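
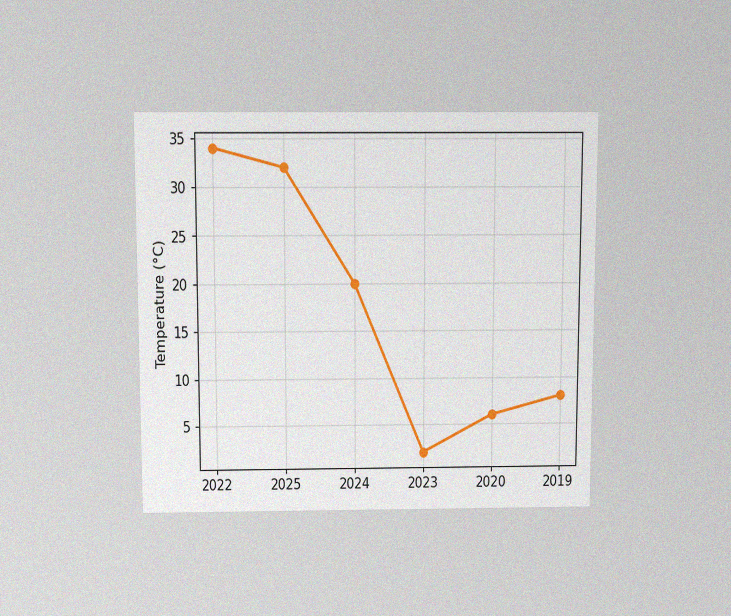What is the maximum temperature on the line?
The chart is viewed slightly from above, with some photo noise. The highest point is at 2022, and reading across to the y-axis gives 34°C.

34°C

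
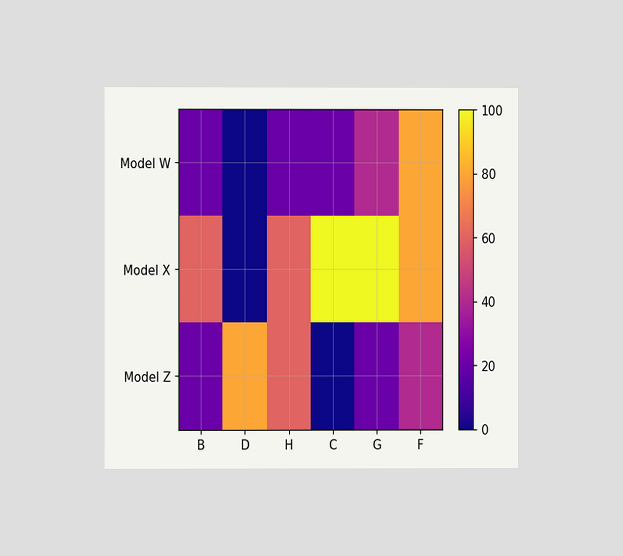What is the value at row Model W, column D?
0

The chart is viewed at a slight angle. Matching cell (Model W, D) against the colorbar gives 0.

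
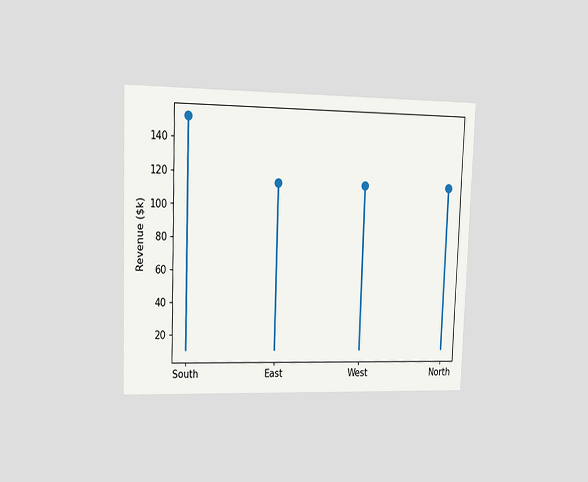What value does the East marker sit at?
The chart is tilted about 2° clockwise and viewed slightly from the left. The East marker sits at $114k.

$114k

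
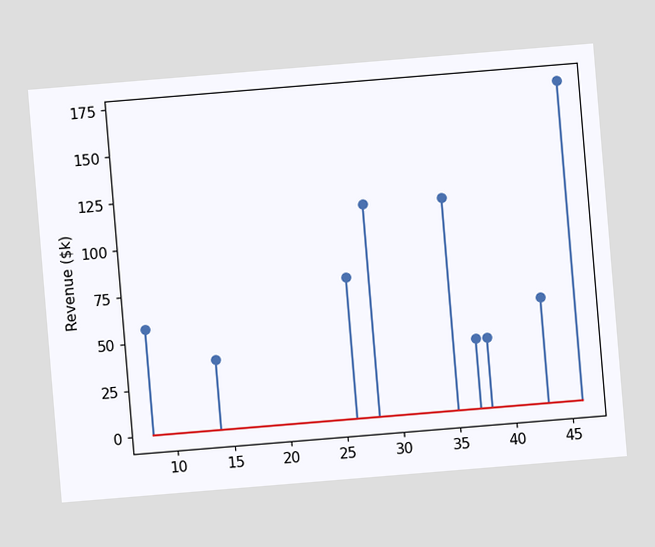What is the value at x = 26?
The chart is tilted about 5° counter-clockwise. The stem at x=26 reaches $76k.

$76k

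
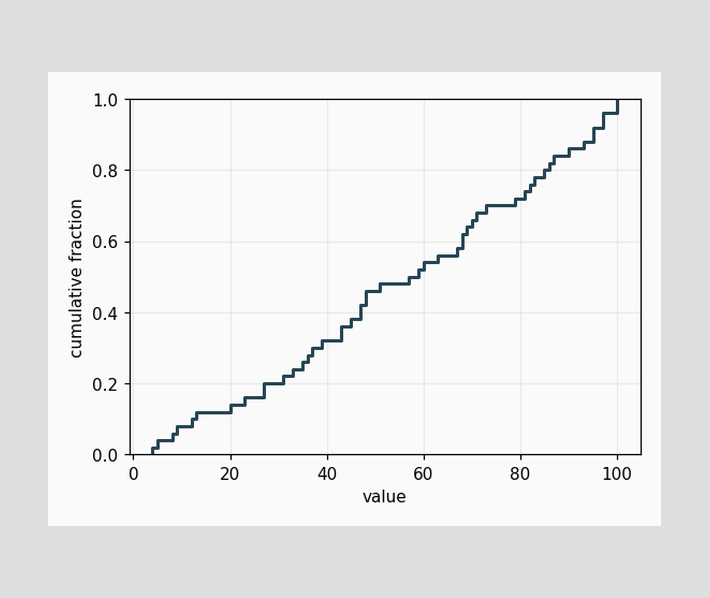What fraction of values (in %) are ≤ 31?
22%

At x=31 the ECDF step is at 22%.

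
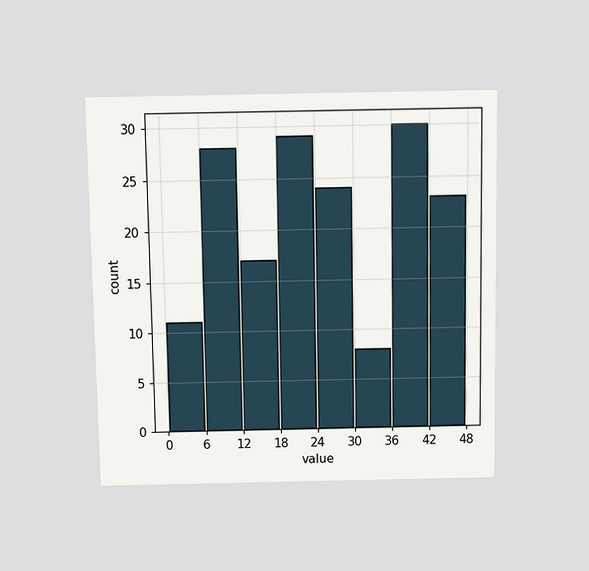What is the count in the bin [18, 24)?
The chart is viewed slightly from above. The [18, 24) bin has height 29.

29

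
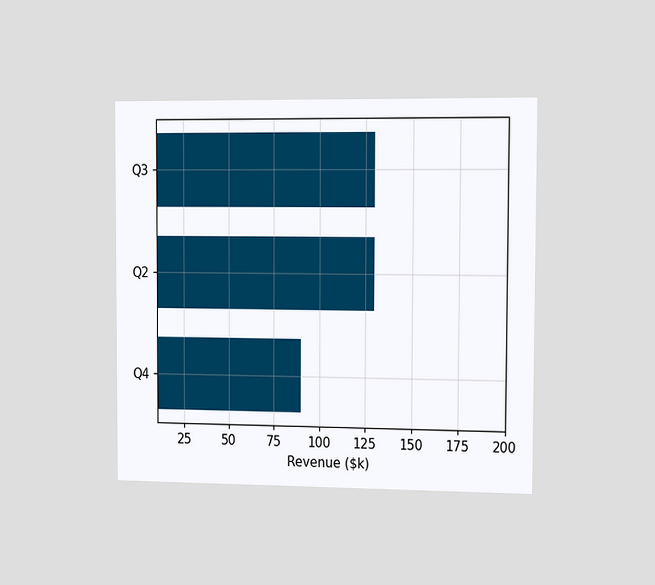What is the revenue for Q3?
$130k

The chart is viewed slightly from the right. Reading along the chart's x-axis, the Q3 bar reaches $130k.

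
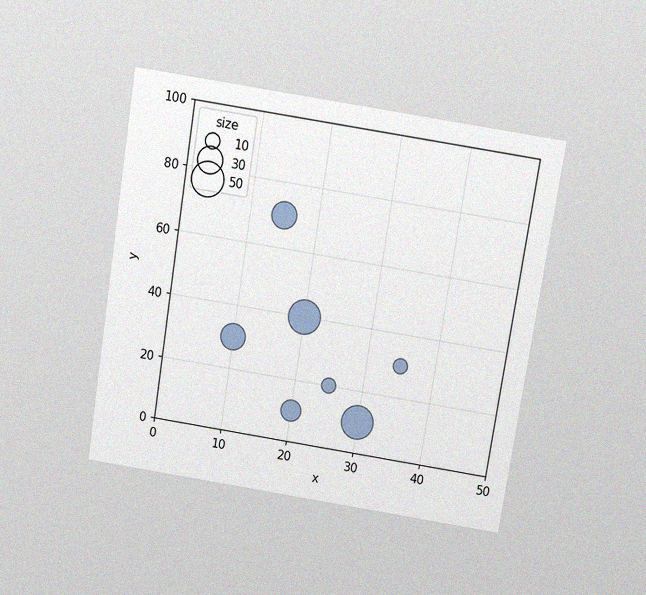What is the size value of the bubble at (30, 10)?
The chart is tilted about 9° clockwise and viewed slightly from above, with some photo noise. Matching the bubble at (30, 10) against the size legend gives 50.

50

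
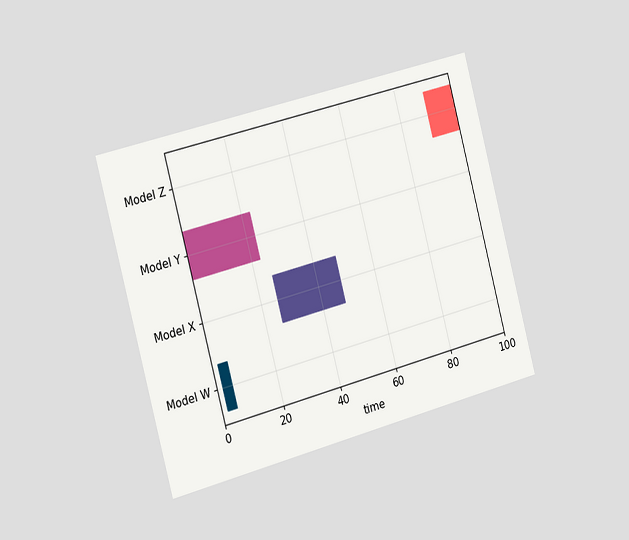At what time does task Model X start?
The chart is tilted about 15° counter-clockwise and viewed slightly from the left. The Model X bar begins at t=26.

26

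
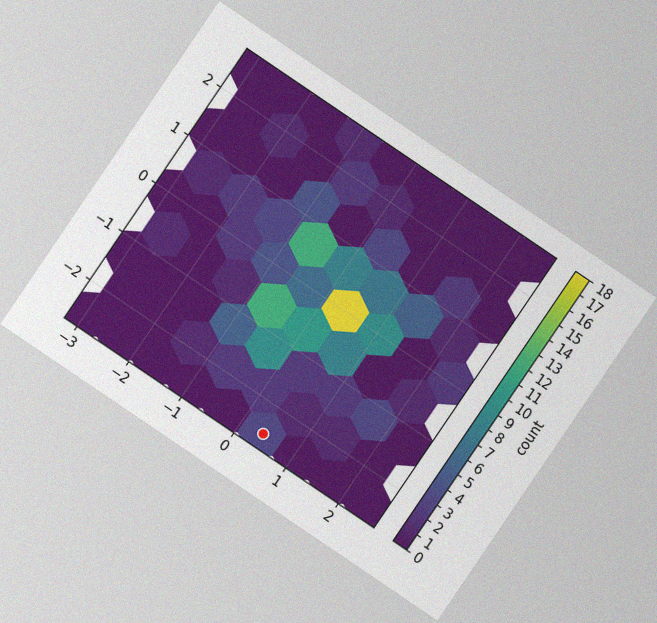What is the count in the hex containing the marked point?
The chart is tilted about 34° clockwise, with some photo noise. The marked hex reads 3 on the colorbar.

3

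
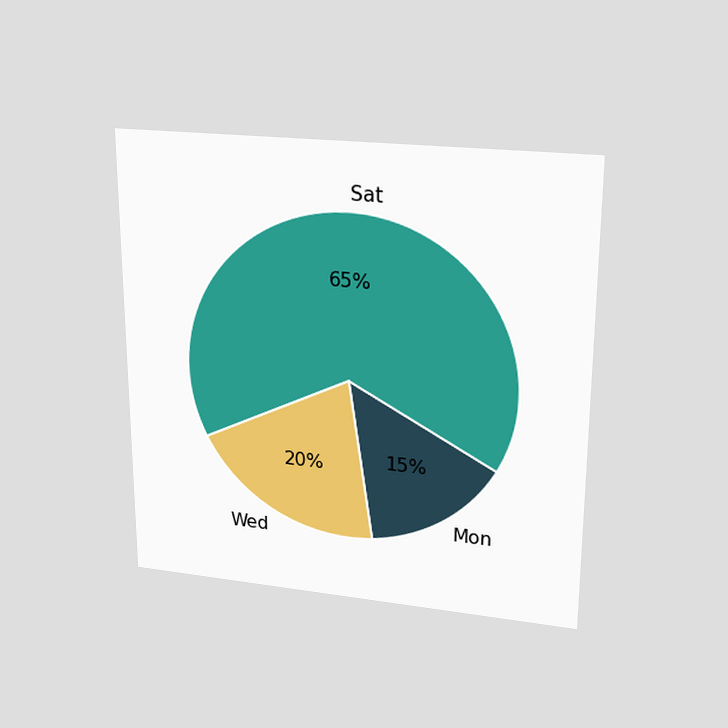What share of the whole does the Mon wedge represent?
The chart is viewed slightly from above. The Mon slice takes up 15% of the pie.

15%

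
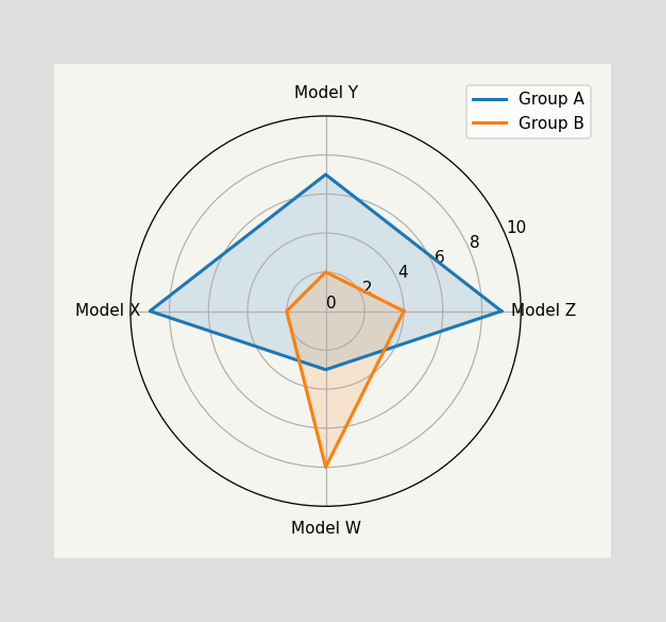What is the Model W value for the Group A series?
On the Model W axis, Group A reaches 3.

3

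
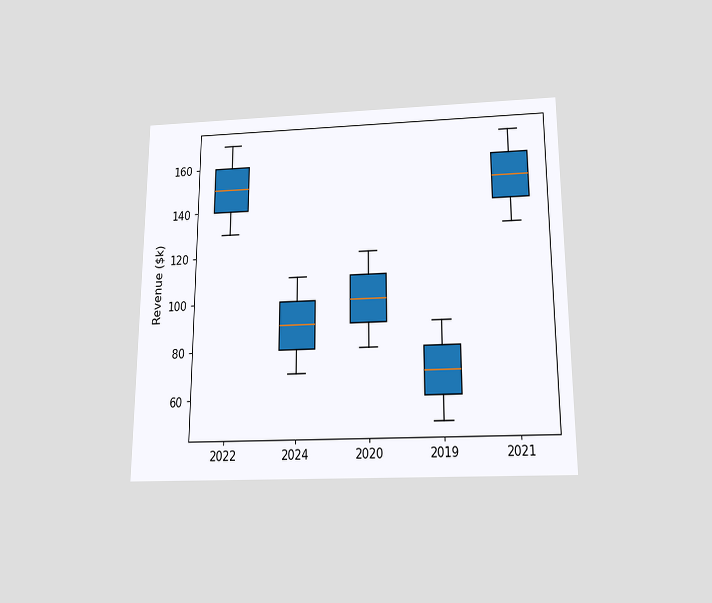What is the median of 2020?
The chart is viewed slightly from below. The median line in the 2020 box sits at $100k.

$100k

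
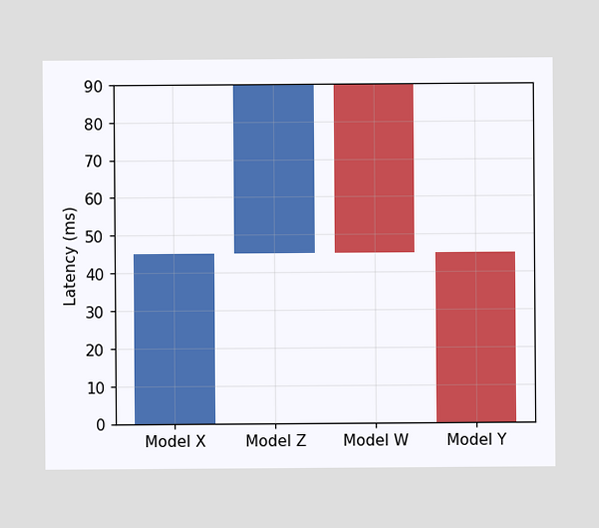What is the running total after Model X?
45ms

After Model X the running total reaches 45ms.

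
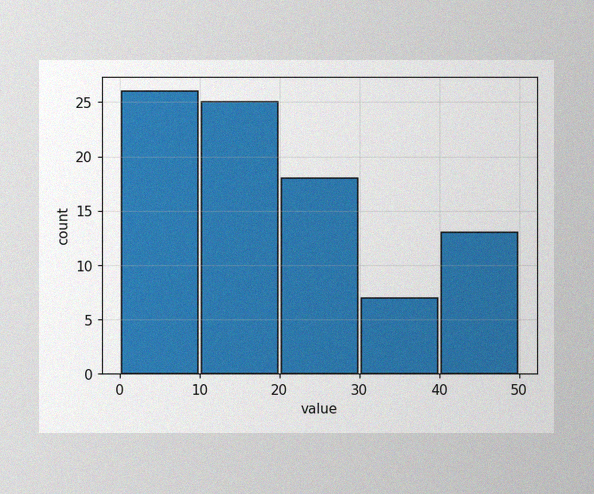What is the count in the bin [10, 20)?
The image has some photo noise and uneven lighting. The [10, 20) bin has height 25.

25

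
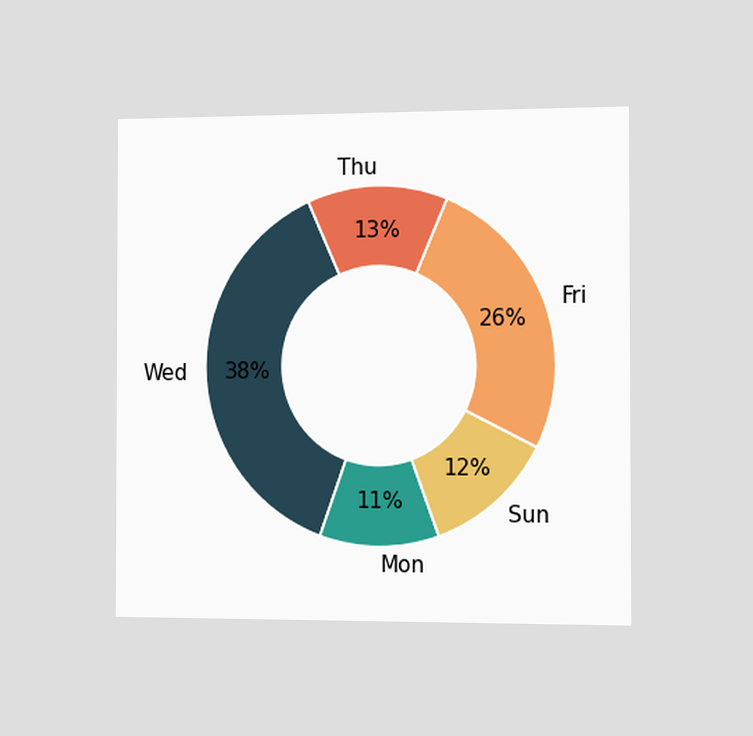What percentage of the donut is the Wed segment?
The chart is viewed slightly from the right. The Wed segment takes up 38% of the ring.

38%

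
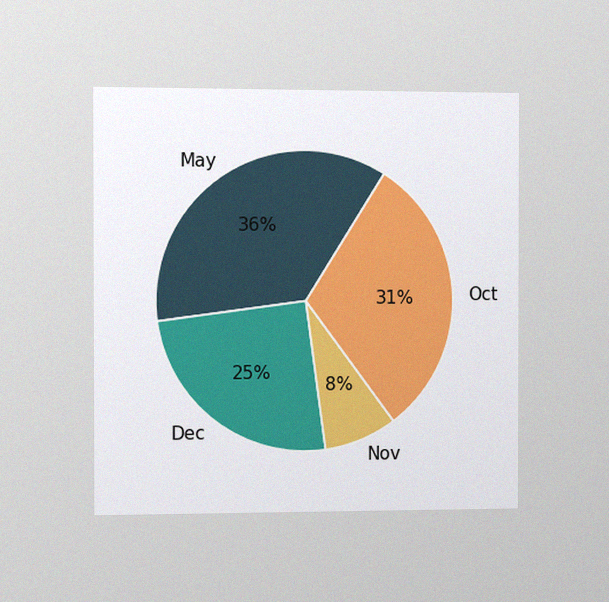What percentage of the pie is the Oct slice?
31%

The chart is viewed slightly from the left, with some photo noise. The Oct slice takes up 31% of the pie.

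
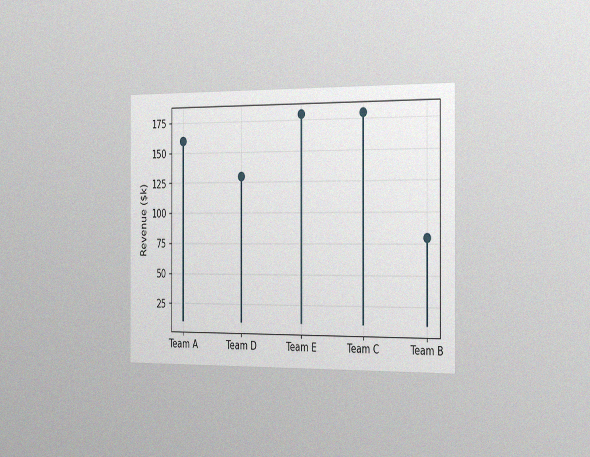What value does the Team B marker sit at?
$80k

The chart is viewed slightly from the right, with some photo noise. The Team B marker sits at $80k.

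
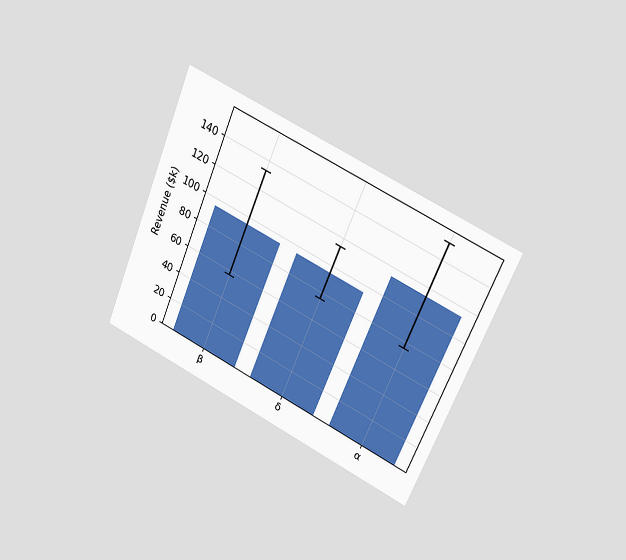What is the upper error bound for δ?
The chart is tilted about 23° clockwise and viewed at a slight angle. The δ bar's upper whisker reaches $114k.

$114k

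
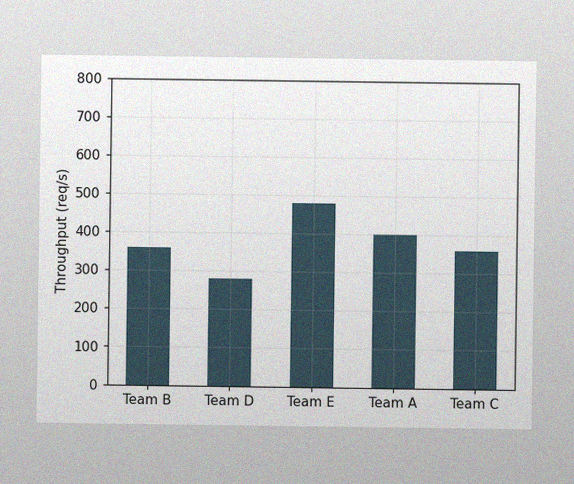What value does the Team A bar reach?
The image has some photo noise and uneven lighting. Reading along the chart's y-axis, the Team A bar reaches 400req/s.

400req/s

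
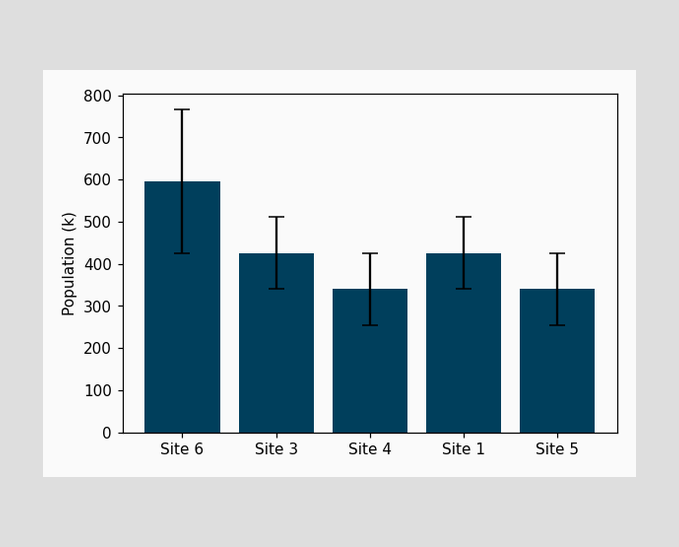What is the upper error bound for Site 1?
510k

The Site 1 bar's upper whisker reaches 510k.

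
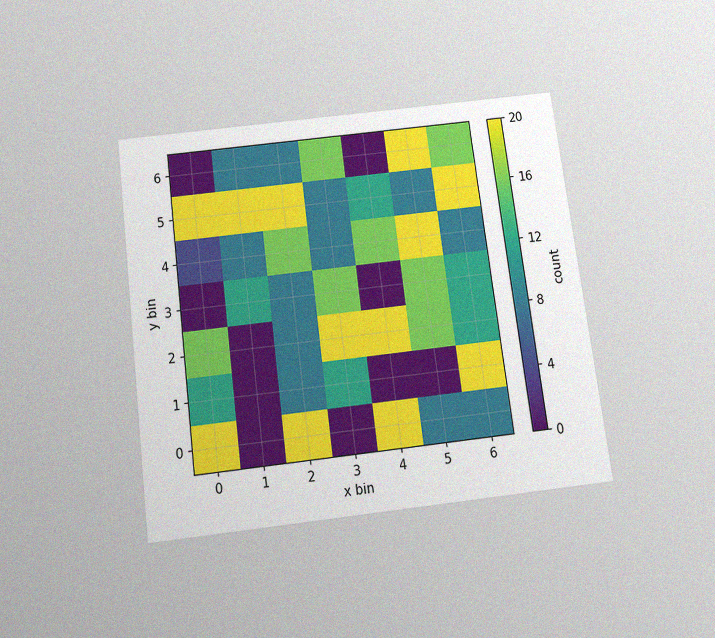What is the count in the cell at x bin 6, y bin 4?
The chart is tilted about 7° counter-clockwise and viewed slightly from below, with some photo noise. Matching the cell (6, 4) against the colorbar gives 8.

8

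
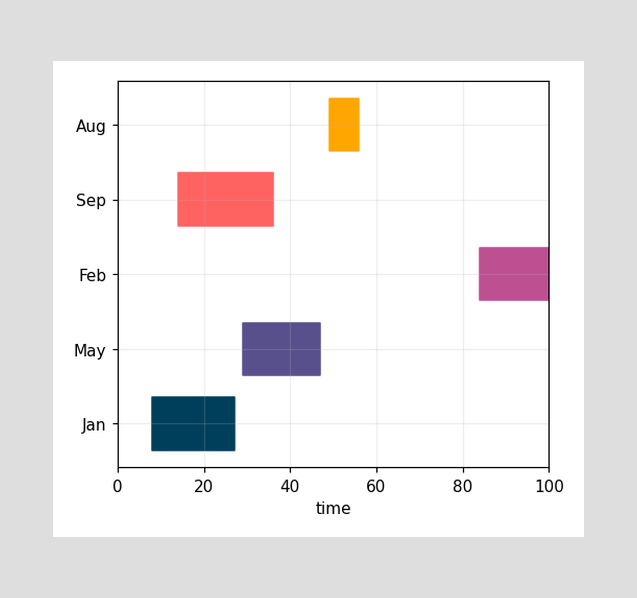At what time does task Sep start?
The Sep bar begins at t=14.

14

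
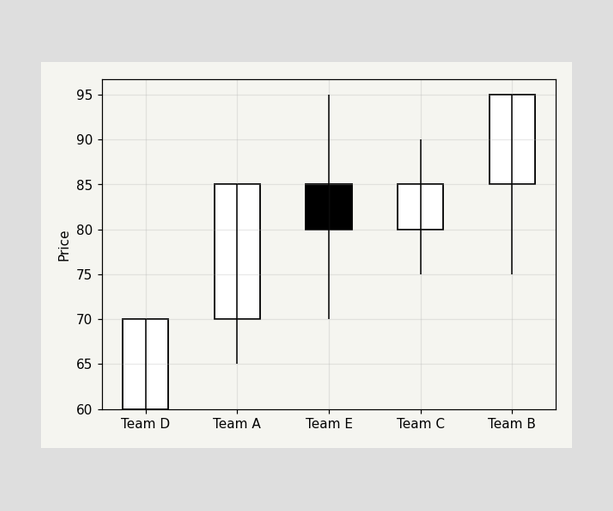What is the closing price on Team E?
80

The Team E candle closes at 80.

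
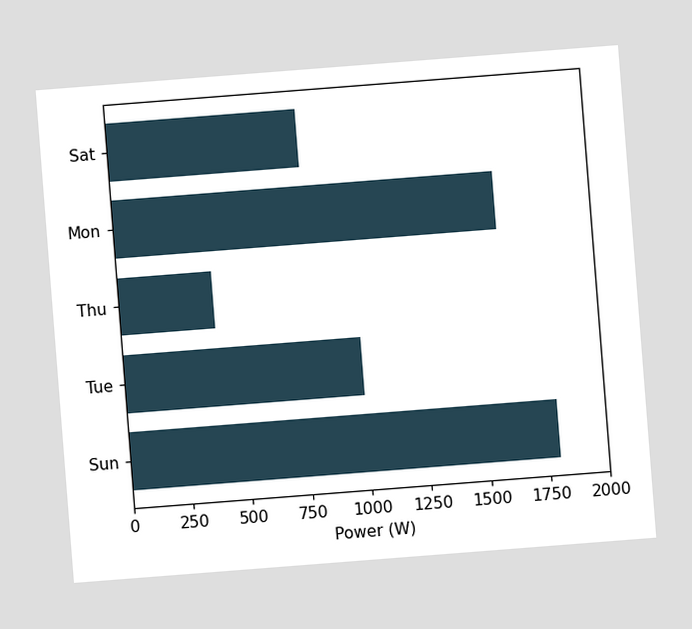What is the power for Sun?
The chart is tilted about 4° counter-clockwise. Reading along the chart's x-axis, the Sun bar reaches 1800W.

1800W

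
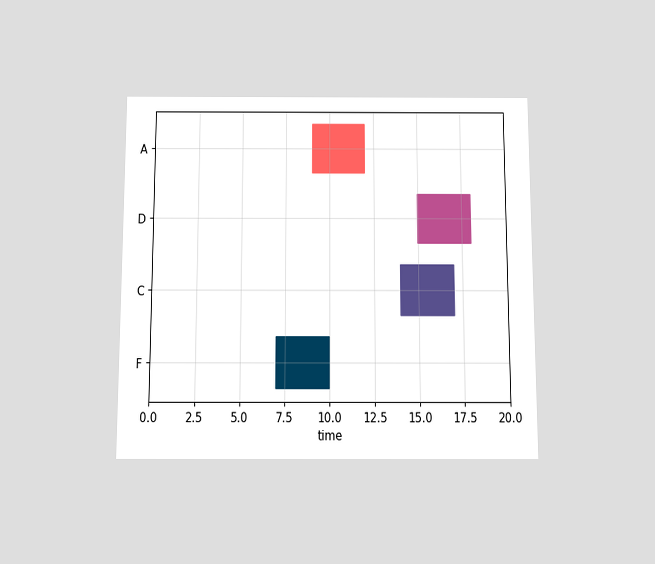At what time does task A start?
9

The chart is viewed slightly from below. The A bar begins at t=9.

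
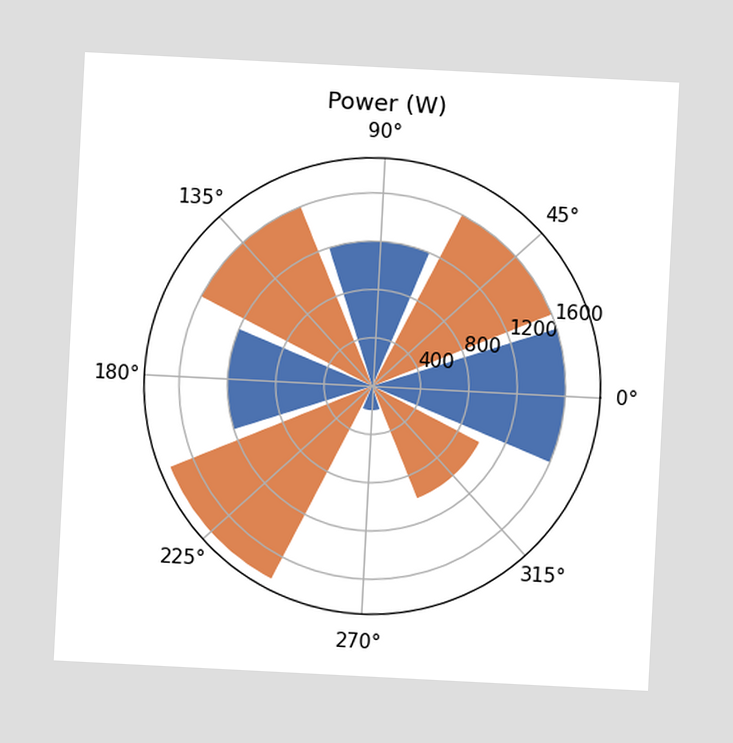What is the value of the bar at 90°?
1200W

The chart is tilted about 3° clockwise. The bar at 90° reaches 1200W on the radial axis.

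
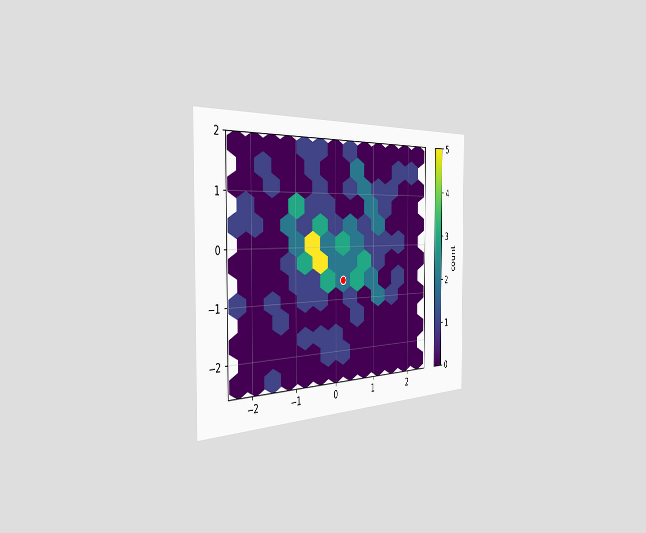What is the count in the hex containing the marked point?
2

The chart is viewed slightly from the left. The marked hex reads 2 on the colorbar.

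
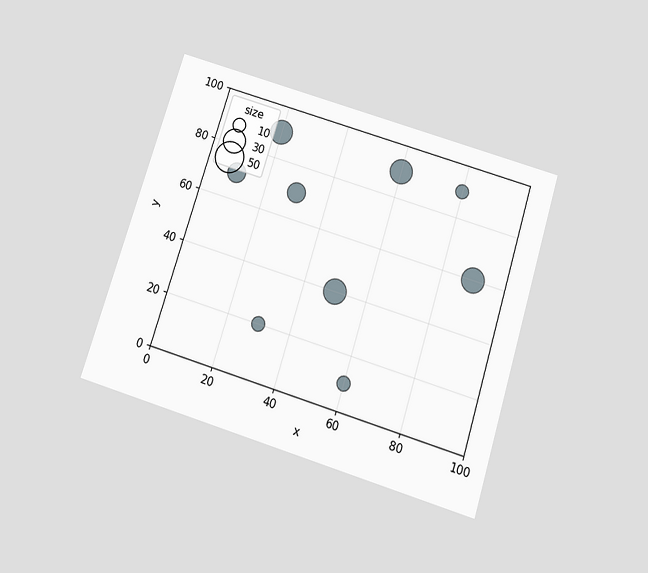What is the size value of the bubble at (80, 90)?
The chart is tilted about 17° clockwise and viewed slightly from below. Matching the bubble at (80, 90) against the size legend gives 10.

10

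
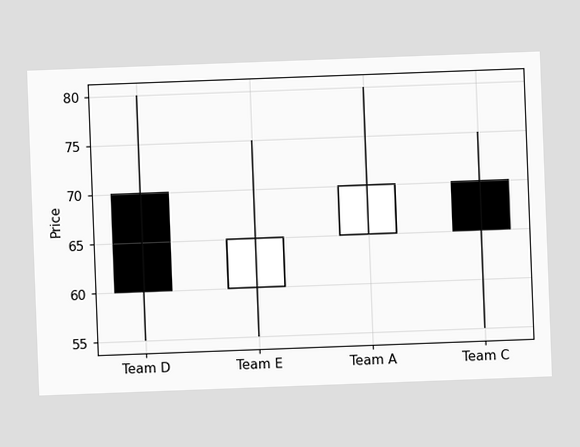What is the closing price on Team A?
70

The chart is tilted about 2° counter-clockwise. The Team A candle closes at 70.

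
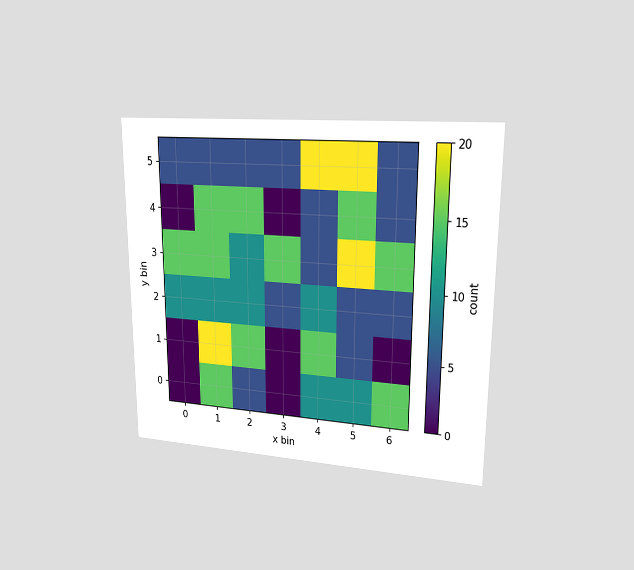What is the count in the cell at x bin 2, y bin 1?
The chart is viewed at a slight angle. Matching the cell (2, 1) against the colorbar gives 15.

15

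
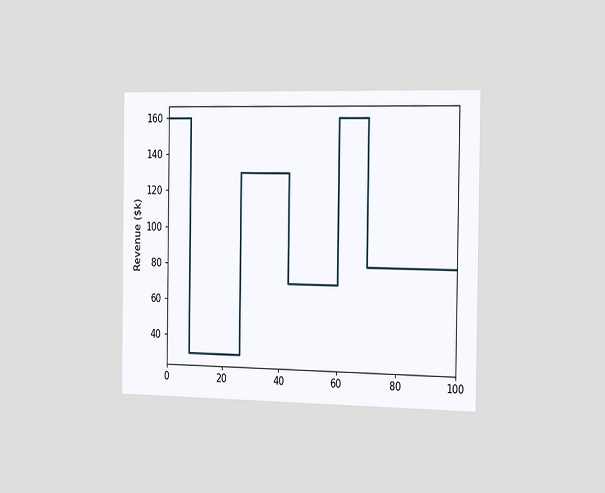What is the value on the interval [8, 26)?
$30k

The chart is viewed slightly from the right. On [8, 26) the step sits at $30k.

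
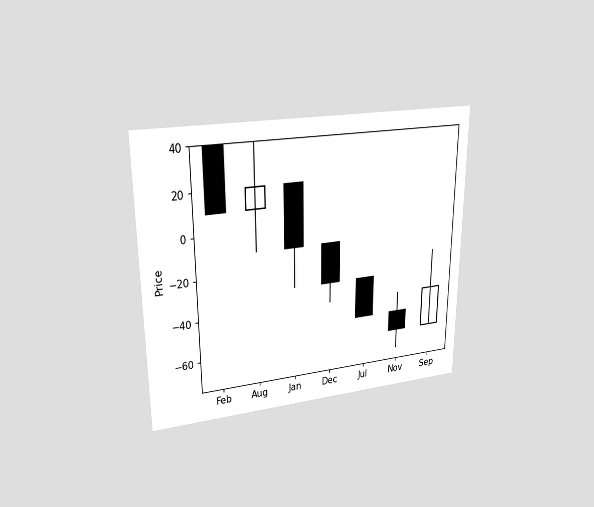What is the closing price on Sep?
The chart is viewed at a slight angle. The Sep candle closes at -40.

-40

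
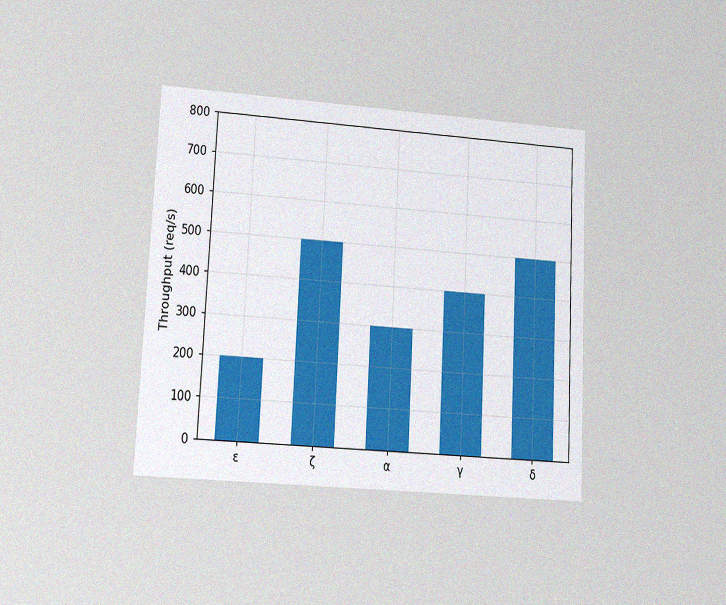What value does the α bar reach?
300req/s

The chart is tilted about 3° clockwise and viewed at a slight angle, with some photo noise. Reading along the chart's y-axis, the α bar reaches 300req/s.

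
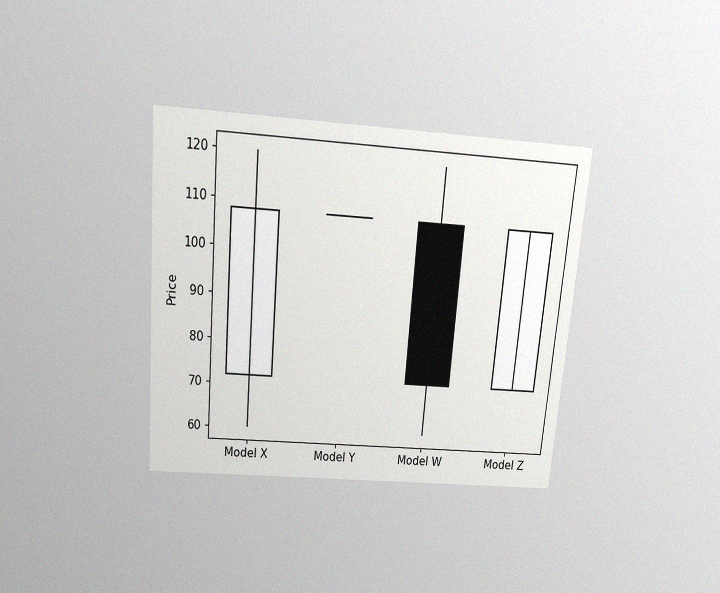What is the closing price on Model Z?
The chart is tilted about 5° clockwise and viewed slightly from above, with some photo noise. The Model Z candle closes at 108.

108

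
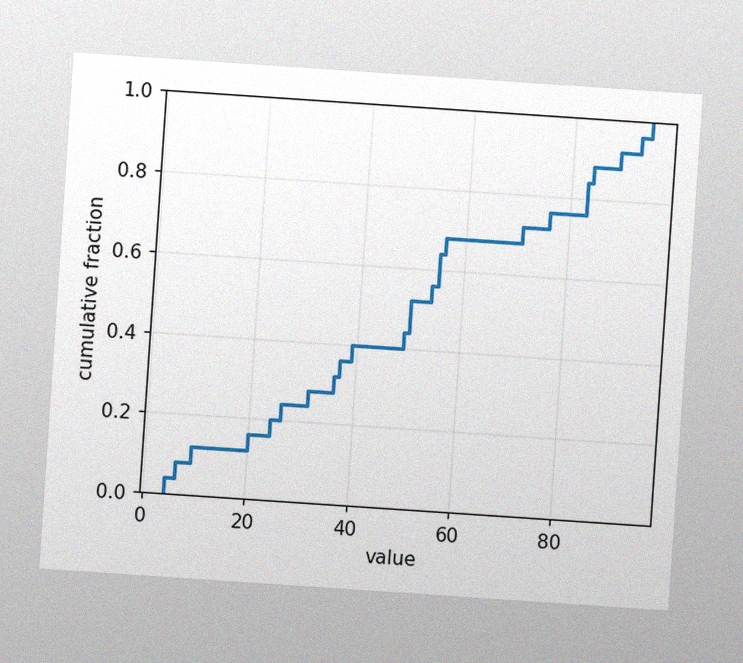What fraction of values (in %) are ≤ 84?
88%

The chart is tilted about 4° clockwise, with some photo noise. At x=84 the ECDF step is at 88%.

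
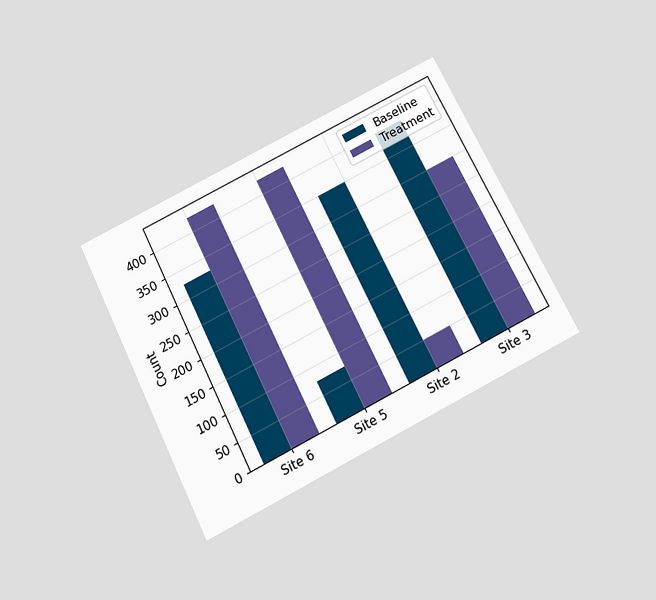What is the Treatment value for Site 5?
The chart is tilted about 27° counter-clockwise and viewed slightly from below. The Treatment bar at Site 5 reaches 425 on the y-axis.

425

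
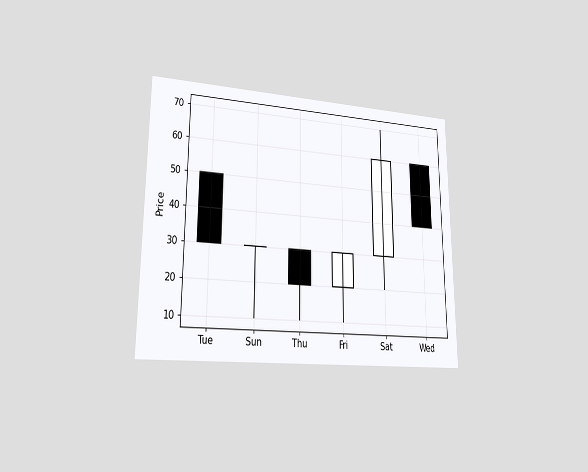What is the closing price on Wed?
The chart is viewed at a slight angle. The Wed candle closes at 40.

40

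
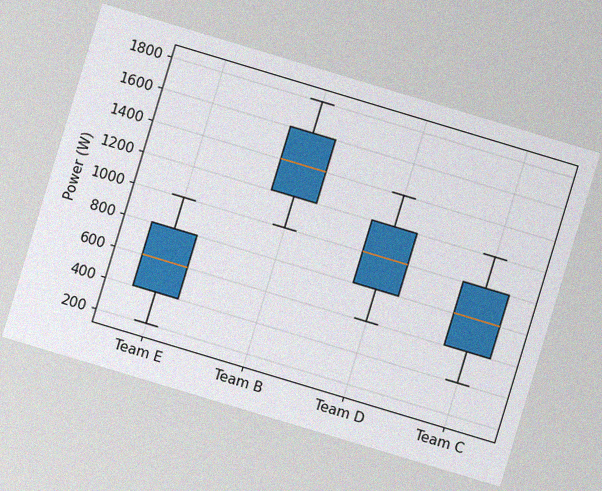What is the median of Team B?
The chart is tilted about 17° clockwise, with some photo noise. The median line in the Team B box sits at 1400W.

1400W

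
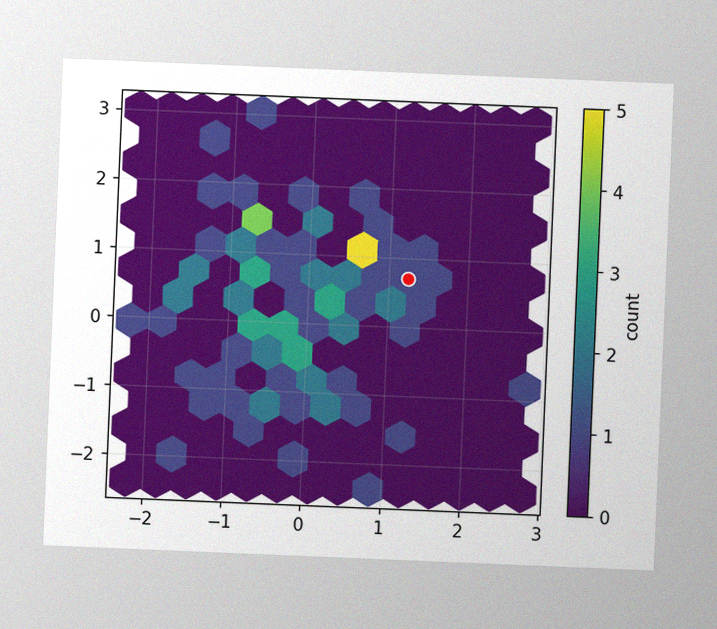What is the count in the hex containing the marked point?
1

The chart is tilted about 2° clockwise, with some photo noise. The marked hex reads 1 on the colorbar.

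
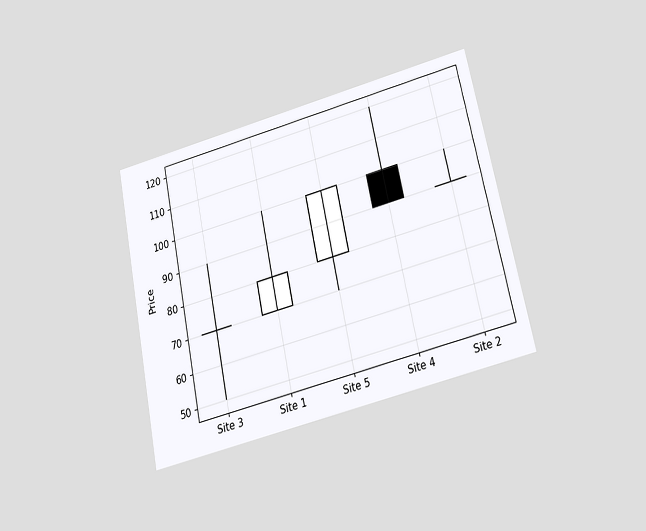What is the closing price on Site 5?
100

The chart is tilted about 12° counter-clockwise and viewed slightly from below. The Site 5 candle closes at 100.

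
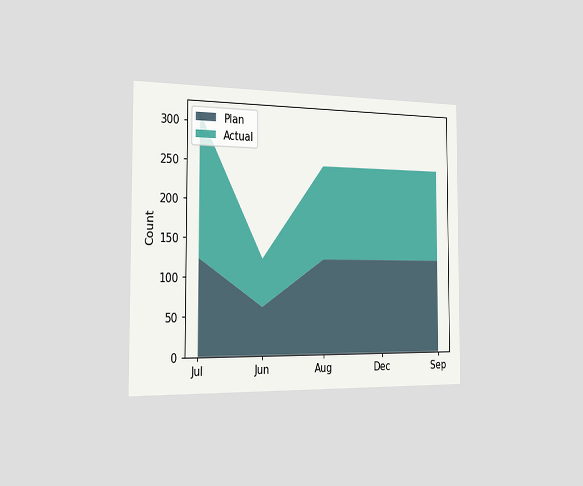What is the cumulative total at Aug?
248

The chart is viewed slightly from the left. The stacked total at Aug reaches 248.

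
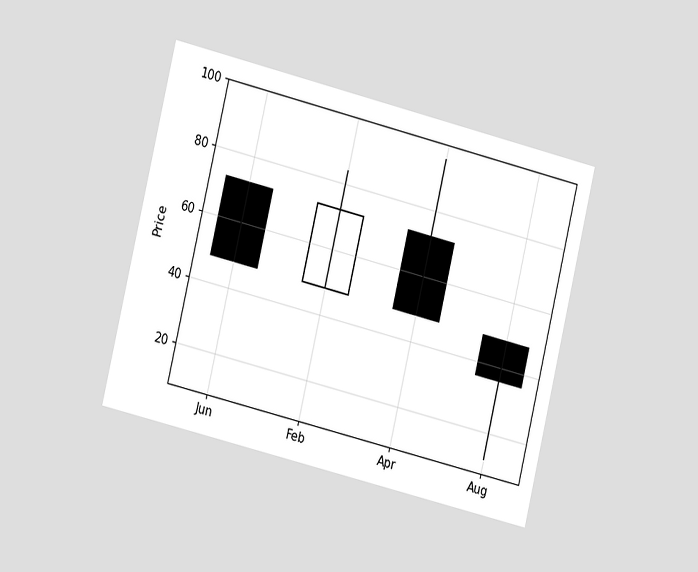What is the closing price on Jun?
The chart is tilted about 14° clockwise and viewed at a slight angle. The Jun candle closes at 48.

48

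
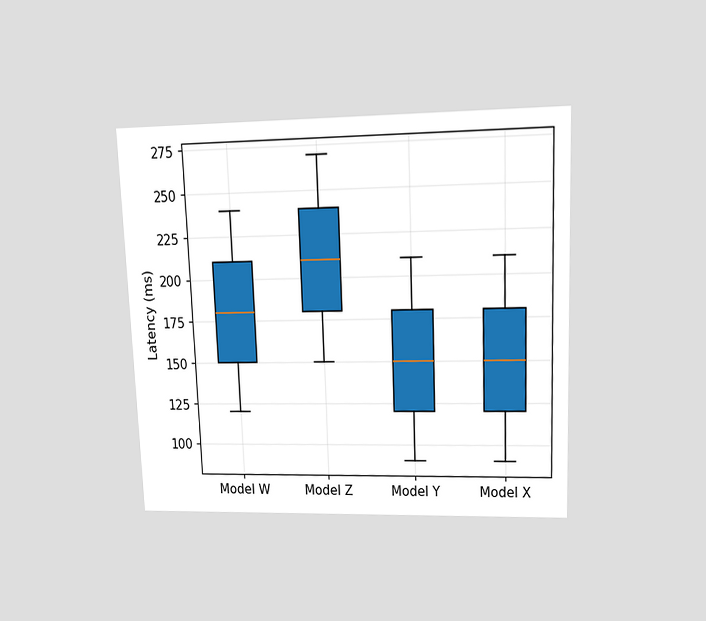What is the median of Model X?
The chart is tilted about 2° counter-clockwise and viewed at a slight angle. The median line in the Model X box sits at 150ms.

150ms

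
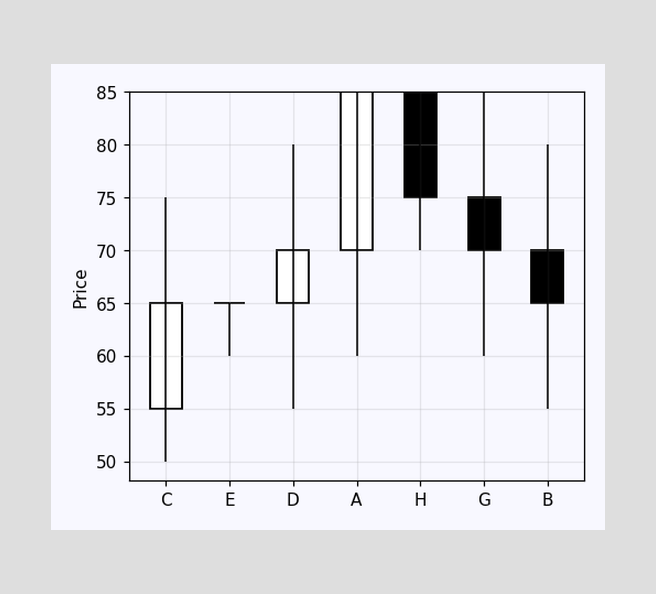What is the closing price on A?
85

The A candle closes at 85.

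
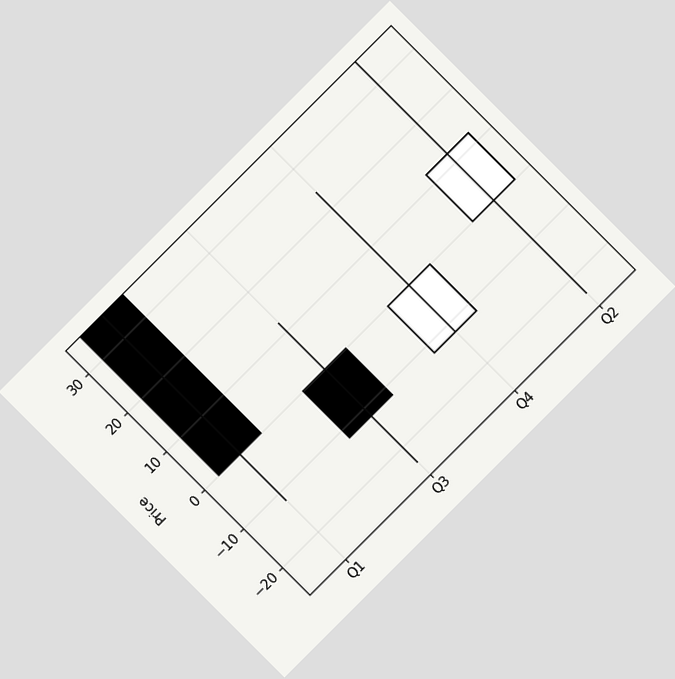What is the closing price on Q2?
12

The chart is tilted about 45° counter-clockwise. The Q2 candle closes at 12.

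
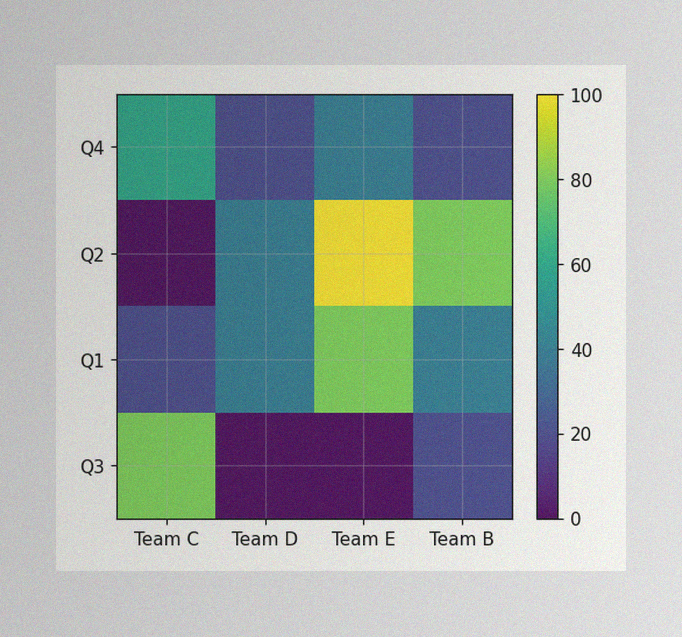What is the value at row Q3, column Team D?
The image has some photo noise and uneven lighting. Matching cell (Q3, Team D) against the colorbar gives 0.

0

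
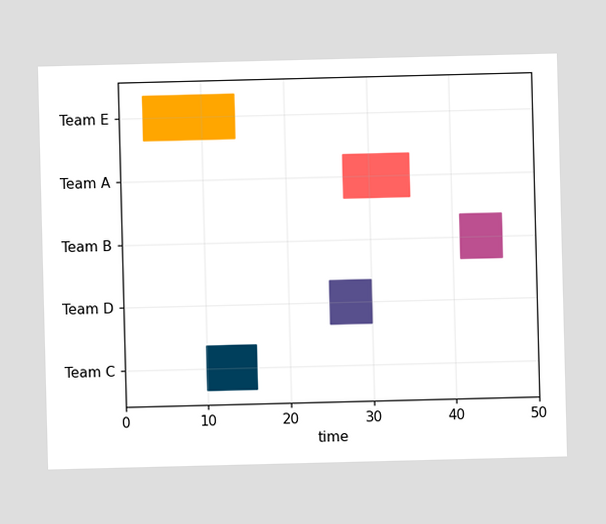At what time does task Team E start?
3

The Team E bar begins at t=3.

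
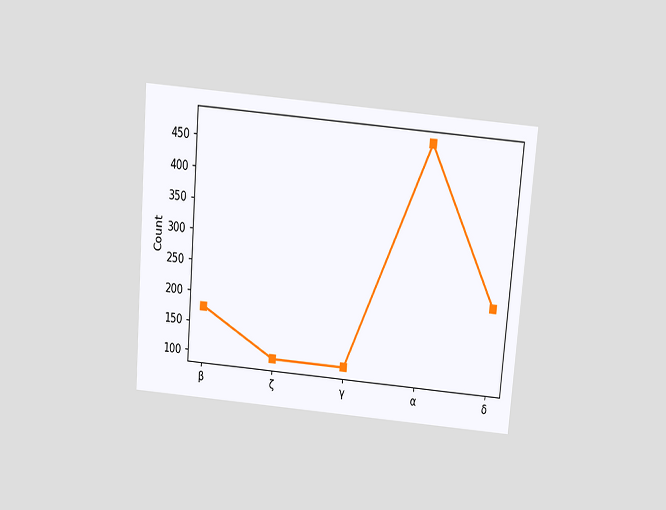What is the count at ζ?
The chart is tilted about 5° clockwise and viewed slightly from above. At ζ, the line is at 100.

100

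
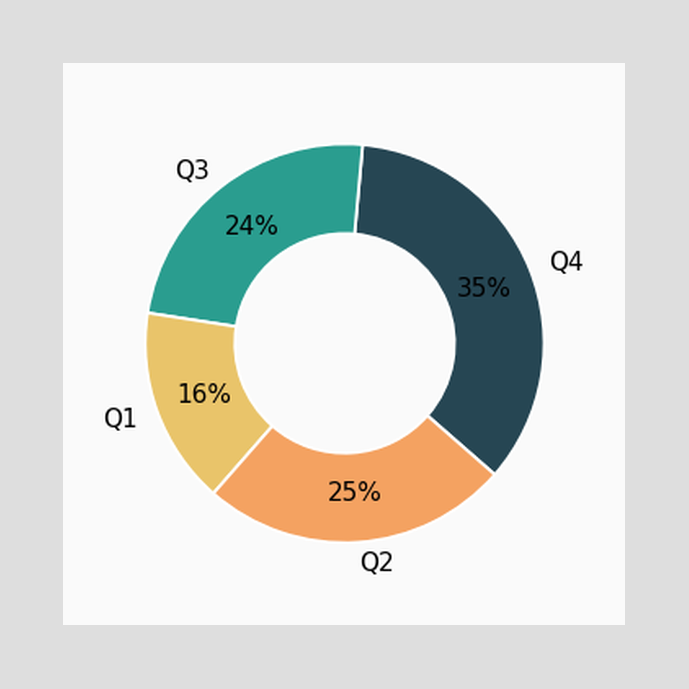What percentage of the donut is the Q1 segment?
The Q1 segment takes up 16% of the ring.

16%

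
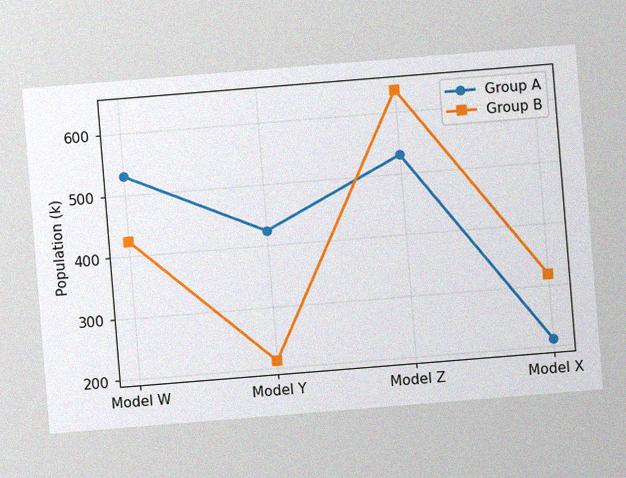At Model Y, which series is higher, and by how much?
The chart is tilted about 5° counter-clockwise, with some photo noise. At Model Y, Group A sits above the other line by 212k.

Group A, by 212k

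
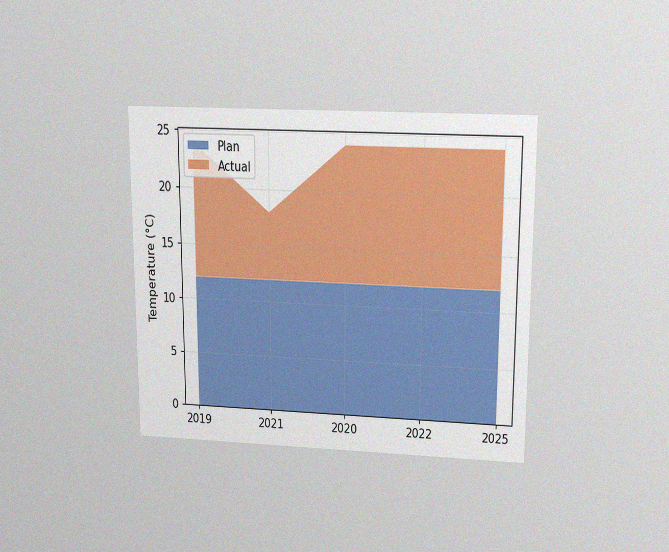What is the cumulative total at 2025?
24°C

The chart is viewed slightly from above, with some photo noise. The stacked total at 2025 reaches 24°C.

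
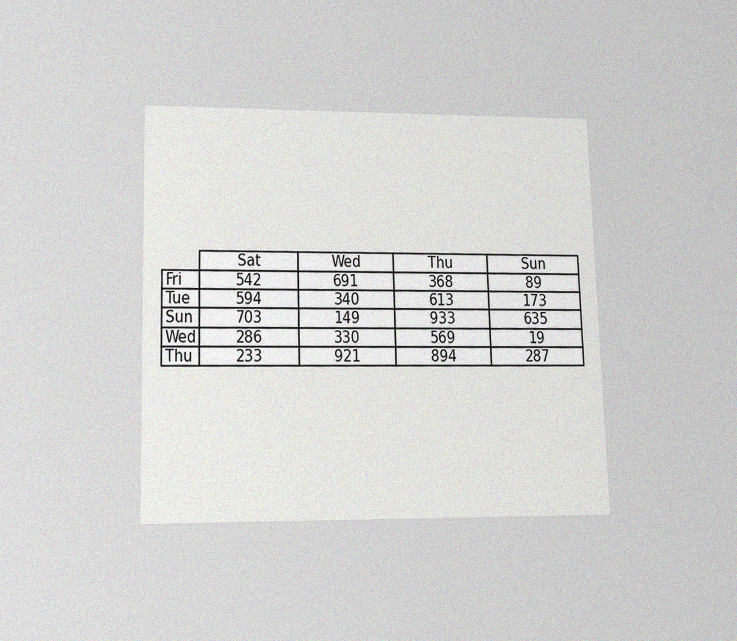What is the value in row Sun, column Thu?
933

The chart is viewed slightly from below, with some photo noise. The (Sun, Thu) cell reads 933.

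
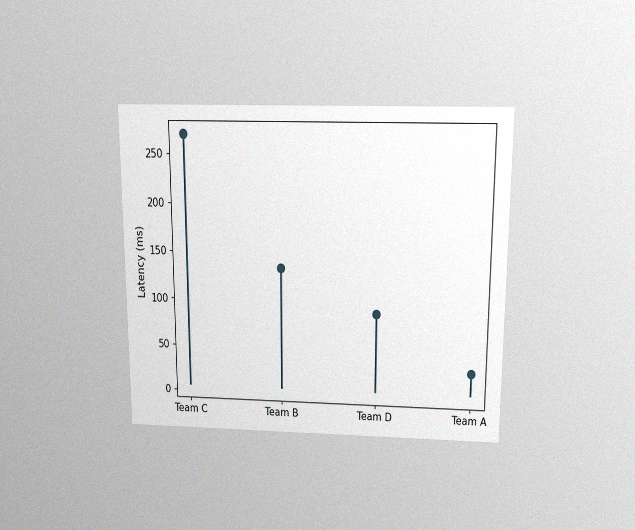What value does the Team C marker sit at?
The chart is viewed slightly from above, with some photo noise. The Team C marker sits at 270ms.

270ms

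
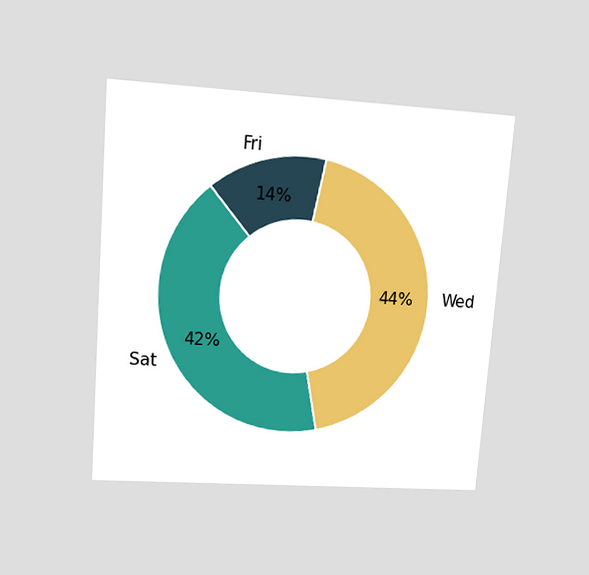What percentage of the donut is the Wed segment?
The chart is tilted about 4° clockwise and viewed at a slight angle. The Wed segment takes up 44% of the ring.

44%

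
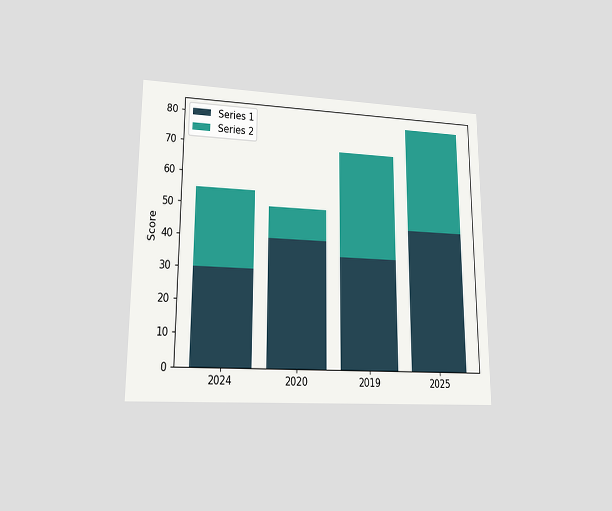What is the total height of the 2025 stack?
The chart is viewed at a slight angle. The 2025 stack's top reaches 80 on the y-axis.

80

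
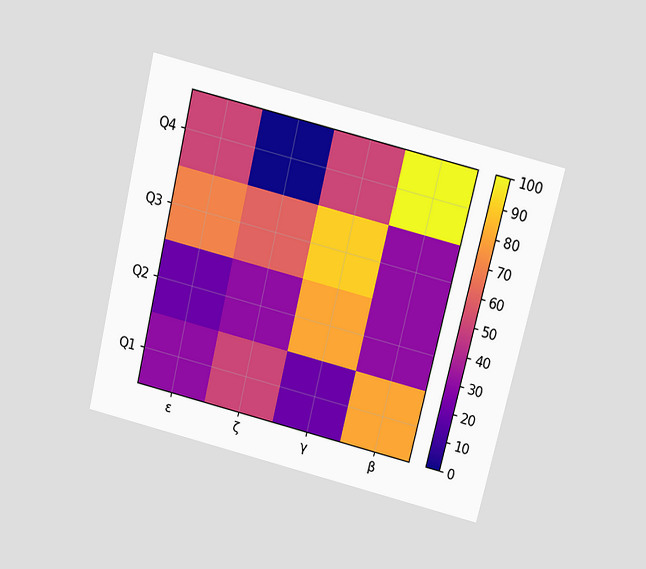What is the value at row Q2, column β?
The chart is tilted about 13° clockwise and viewed slightly from above. Matching cell (Q2, β) against the colorbar gives 30.

30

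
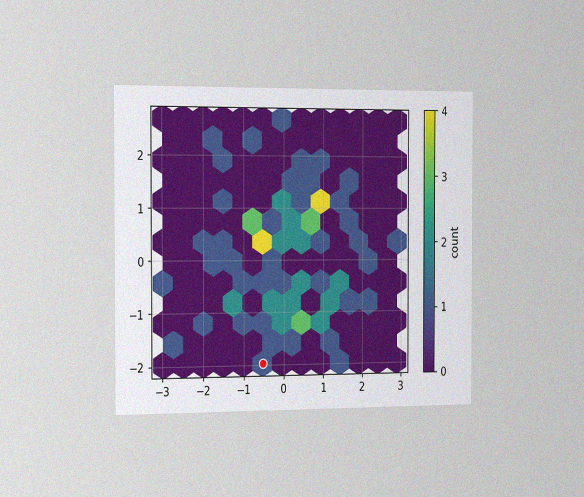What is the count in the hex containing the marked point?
1

The chart is viewed slightly from the left, with some photo noise. The marked hex reads 1 on the colorbar.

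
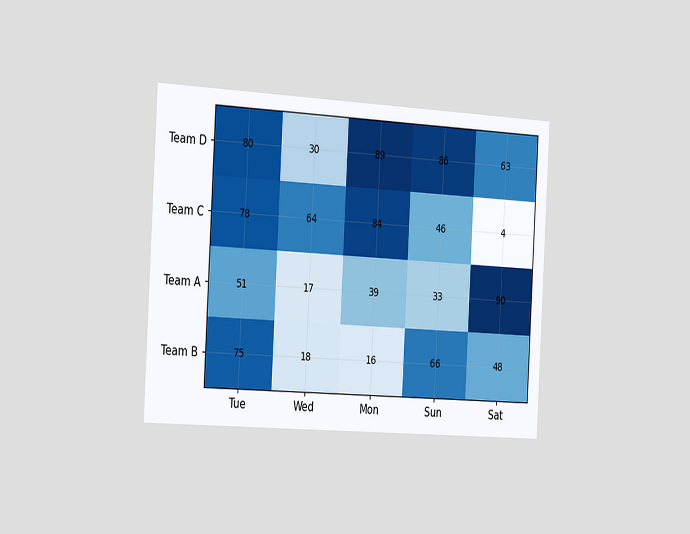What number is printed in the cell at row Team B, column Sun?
66

The chart is tilted about 3° clockwise and viewed slightly from the left. The (Team B, Sun) cell reads 66.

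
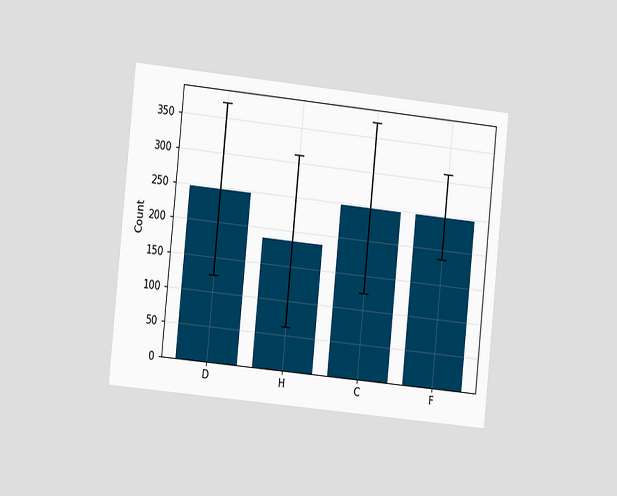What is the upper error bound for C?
372

The chart is tilted about 6° clockwise and viewed at a slight angle. The C bar's upper whisker reaches 372.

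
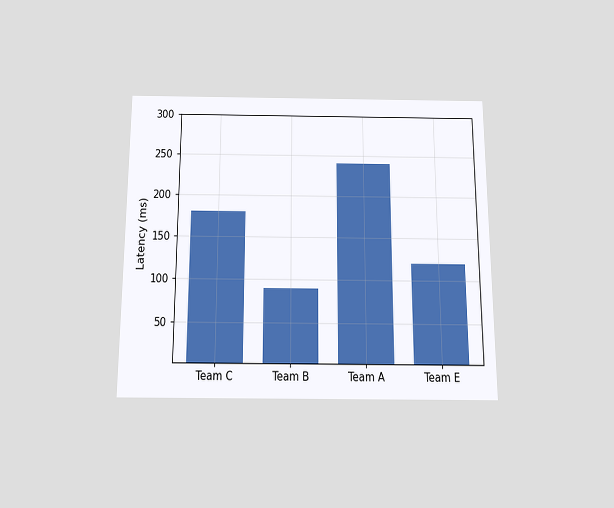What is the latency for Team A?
The chart is viewed slightly from below. Reading along the chart's y-axis, the Team A bar reaches 240ms.

240ms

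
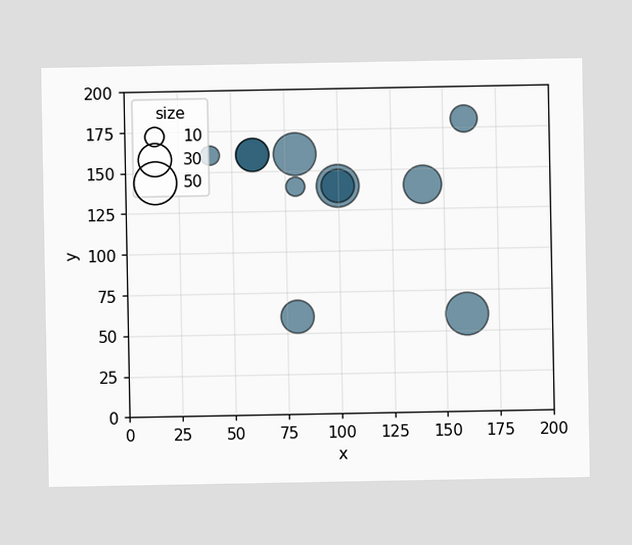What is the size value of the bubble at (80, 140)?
Matching the bubble at (80, 140) against the size legend gives 10.

10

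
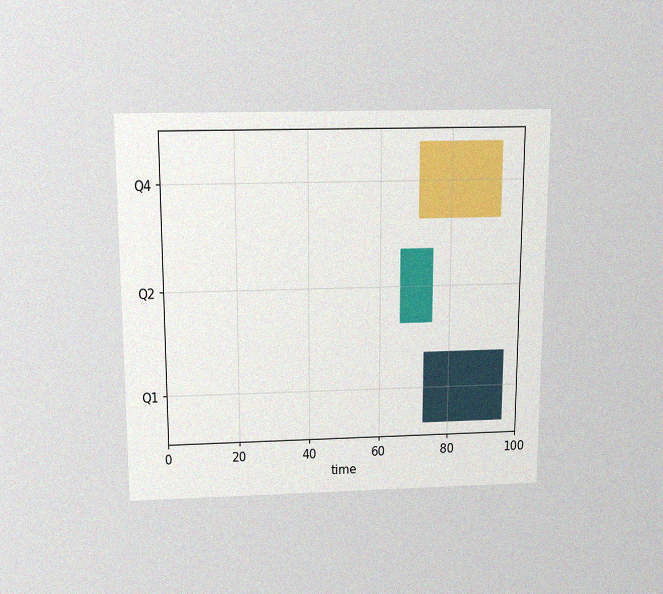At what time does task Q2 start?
66

The chart is viewed slightly from above, with some photo noise. The Q2 bar begins at t=66.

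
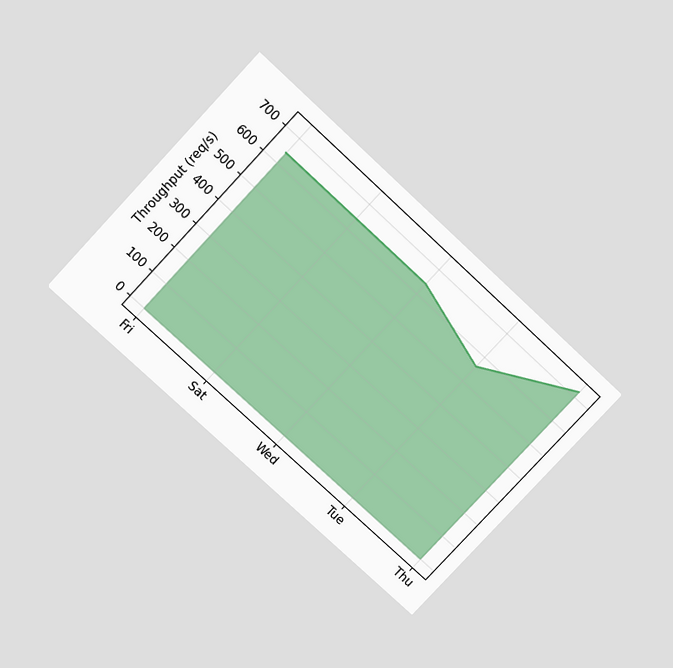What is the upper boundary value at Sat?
The chart is tilted about 43° clockwise and viewed slightly from above. At Sat the upper boundary is at 640req/s.

640req/s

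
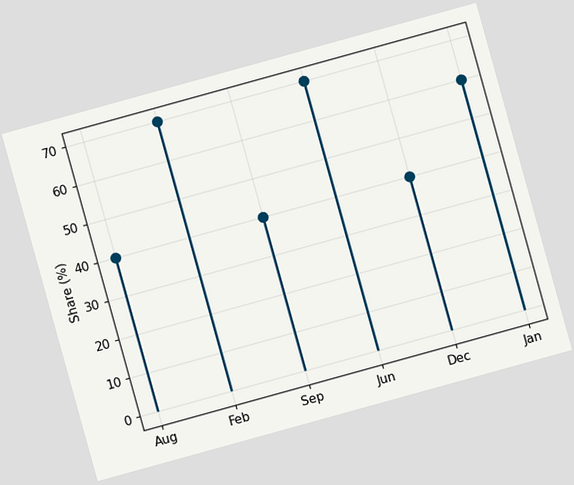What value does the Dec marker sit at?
The chart is tilted about 15° counter-clockwise. The Dec marker sits at 40%.

40%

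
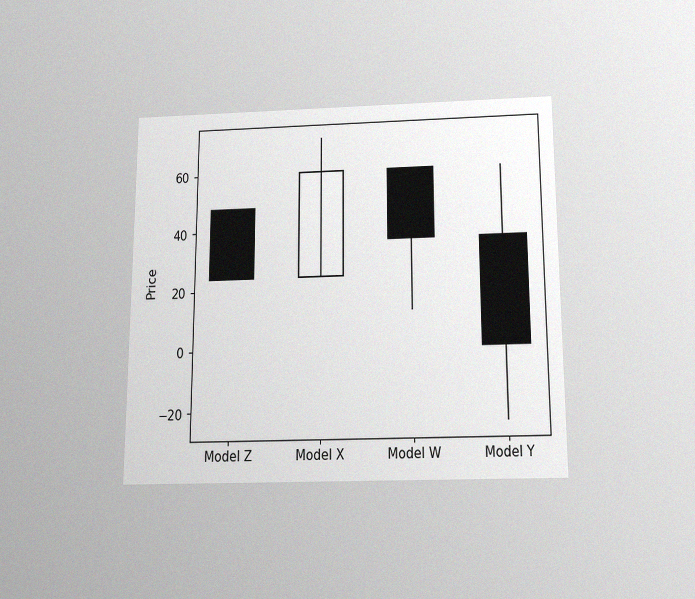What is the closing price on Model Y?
0

The chart is viewed slightly from below, with some photo noise. The Model Y candle closes at 0.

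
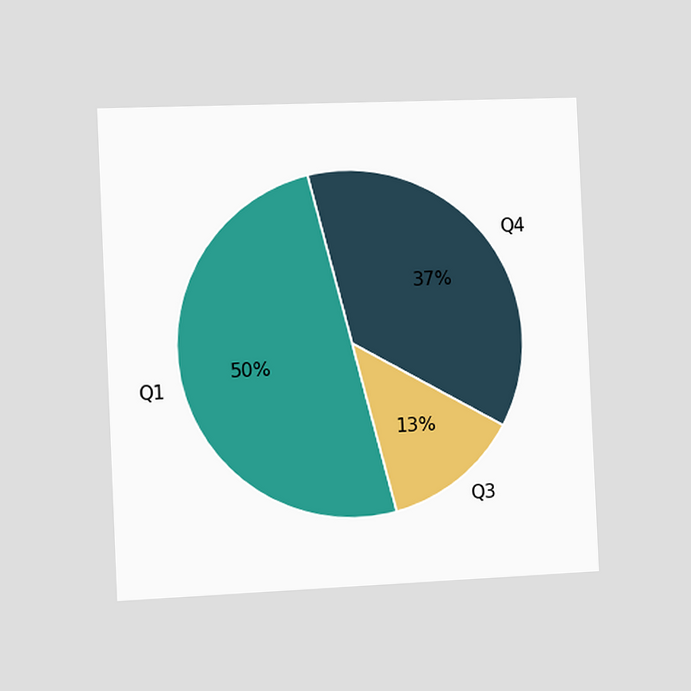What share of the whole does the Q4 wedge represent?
The chart is tilted about 3° counter-clockwise and viewed slightly from the left. The Q4 slice takes up 37% of the pie.

37%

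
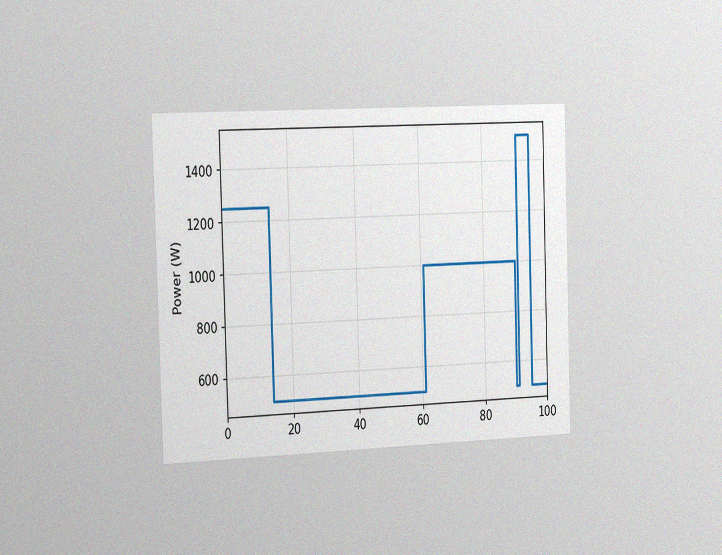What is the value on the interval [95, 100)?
The chart is viewed slightly from the left, with some photo noise. On [95, 100) the step sits at 500W.

500W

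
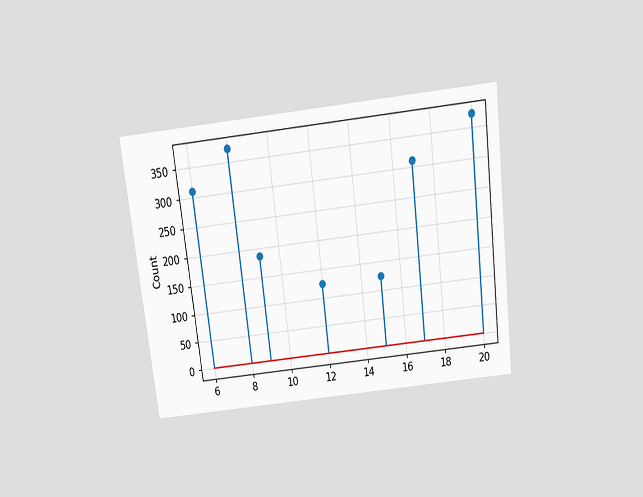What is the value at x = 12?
124

The chart is tilted about 7° counter-clockwise and viewed slightly from above. The stem at x=12 reaches 124.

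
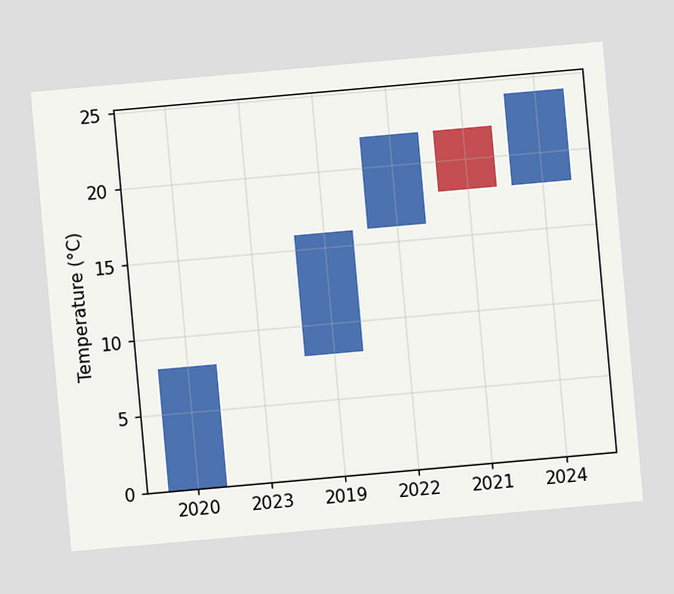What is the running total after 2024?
24°C

The chart is tilted about 5° counter-clockwise. After 2024 the running total reaches 24°C.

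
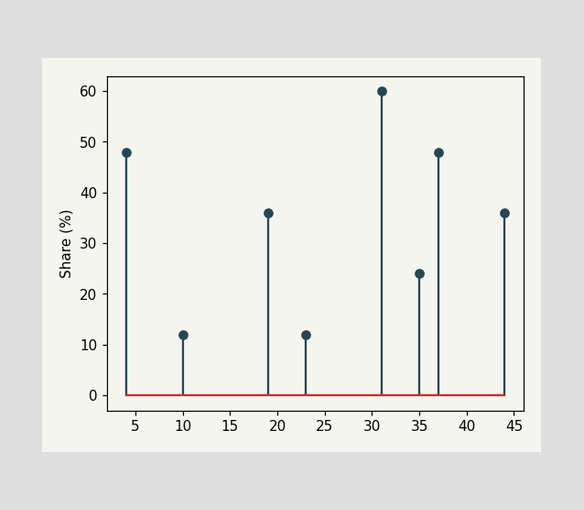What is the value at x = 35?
24%

The stem at x=35 reaches 24%.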